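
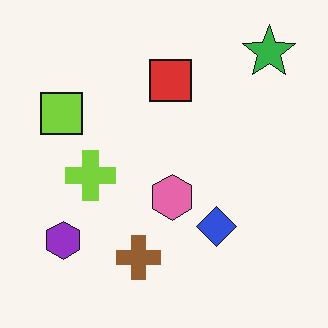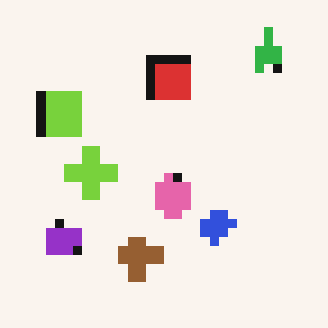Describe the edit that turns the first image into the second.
It was coarsely pixelated.

Shapes are reduced to large square blocks; fine edges and outlines are lost — a downscale-then-upscale (mosaic) effect.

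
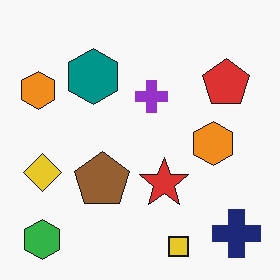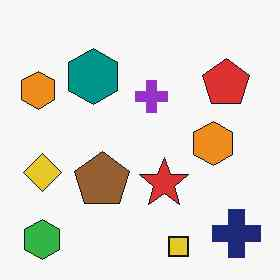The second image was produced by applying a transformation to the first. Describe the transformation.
The second image is the first JPEG-compressed with visible artifacts.

Blocky 8×8 compression artifacts appear around shape edges and the flat background shows ringing — characteristic JPEG degradation.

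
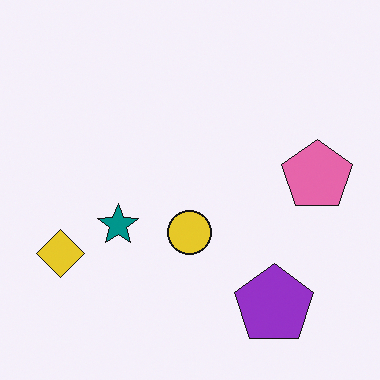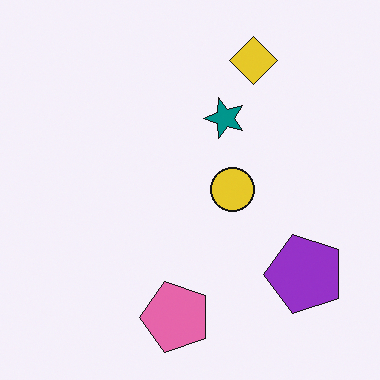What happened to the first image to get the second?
The image was transposed (reflected across the top-left ↔ bottom-right diagonal).

Shapes have swapped their row and column positions — what was in the top-right is now in the bottom-left — a diagonal reflection.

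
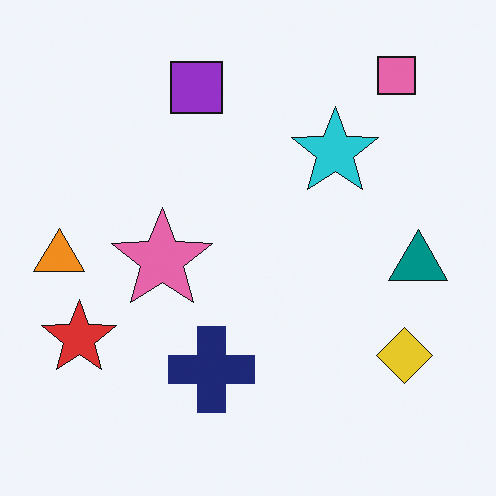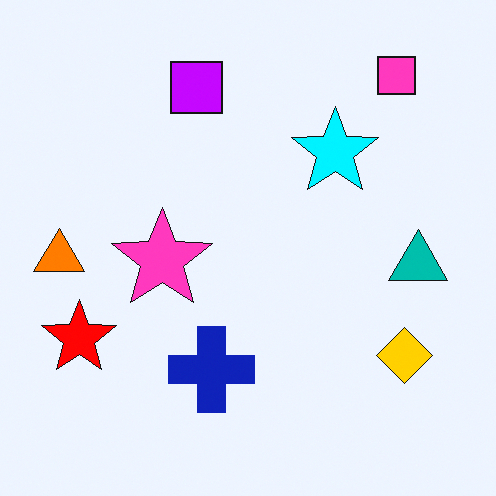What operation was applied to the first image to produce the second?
It was made much more vivid (saturation change).

All colors are more vivid — a global saturation change.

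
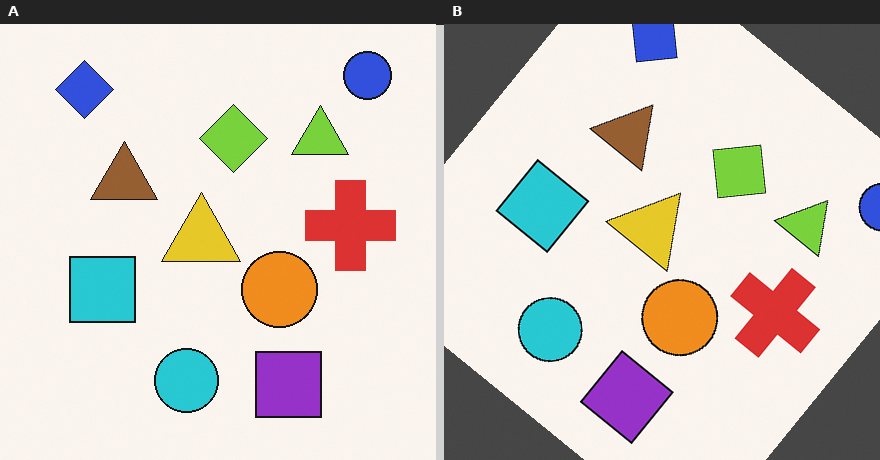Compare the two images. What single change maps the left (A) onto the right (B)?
The image was rotated clockwise by a large amount — several tens of degrees.

Every shape is tilted by the same angle and the image corners show triangular fill wedges — a whole-image rotation by a non-right angle.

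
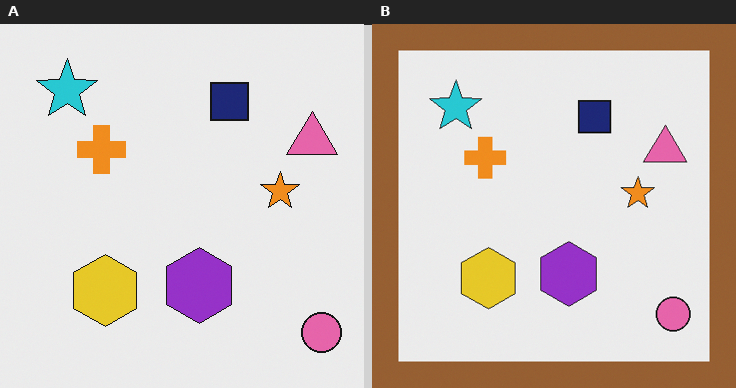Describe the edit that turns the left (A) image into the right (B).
The transformation is: framed with a brown border.

A solid brown frame runs around the edge of the right (B) image, with the content slightly shrunk inside it.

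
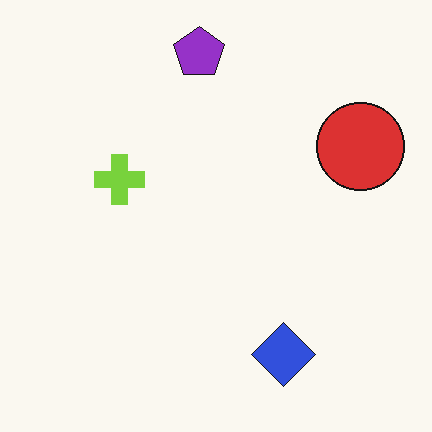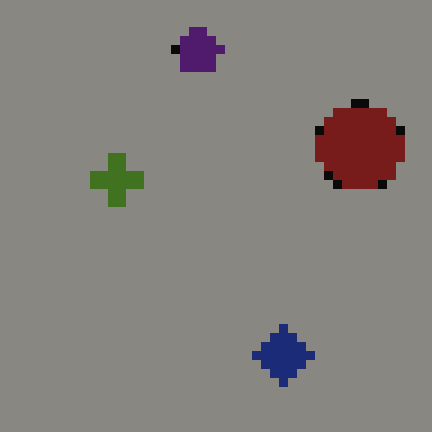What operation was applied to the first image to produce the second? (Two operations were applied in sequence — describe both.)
The transformation is: darkened a lot, then coarsely pixelated.

Every pixel — background and shapes alike — is uniformly darkened. Shapes are reduced to large square blocks; fine edges and outlines are lost — a downscale-then-upscale (mosaic) effect.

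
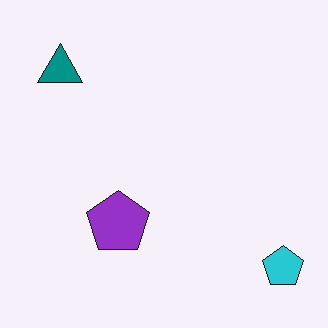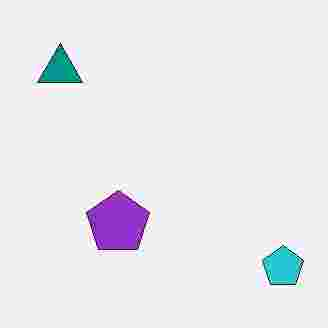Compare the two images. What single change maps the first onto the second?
Heavily JPEG-compressed with obvious blocking artifacts.

Blocky 8×8 compression artifacts appear around shape edges and the flat background shows ringing — characteristic JPEG degradation.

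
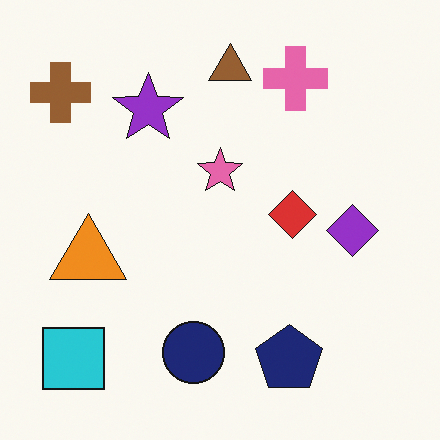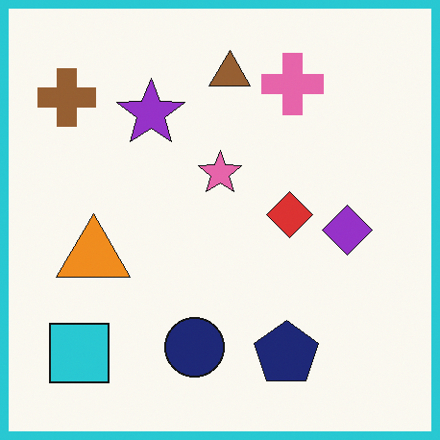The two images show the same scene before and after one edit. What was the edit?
The transformation is: framed with a cyan border.

A solid cyan frame runs around the edge of the second image, with the content slightly shrunk inside it.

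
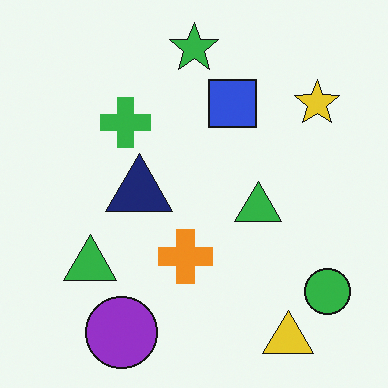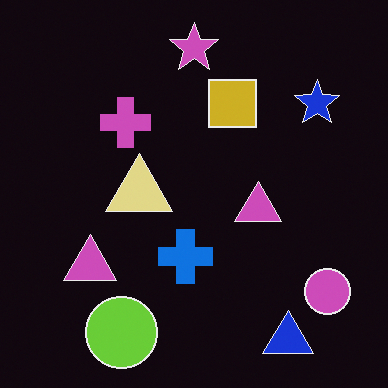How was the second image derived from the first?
The transformation is: color-inverted (negative).

The light background has become dark and every shape's color is its complement — a photographic negative.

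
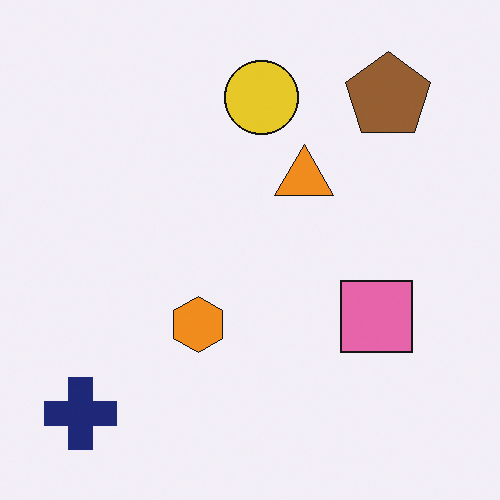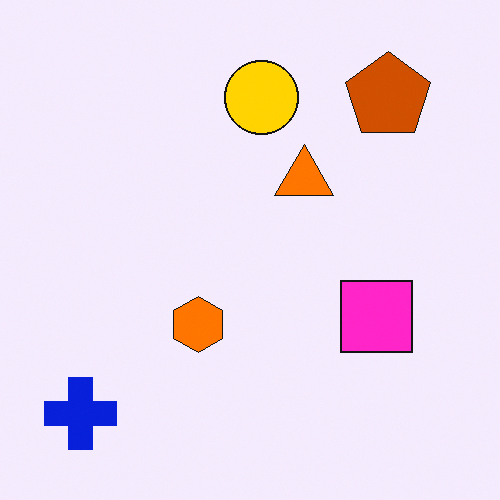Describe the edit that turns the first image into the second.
The image was heavily oversaturated.

All colors are more vivid — a global saturation change.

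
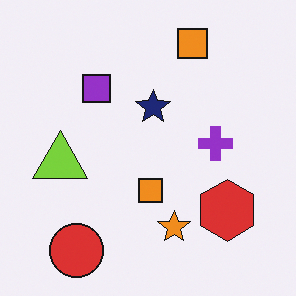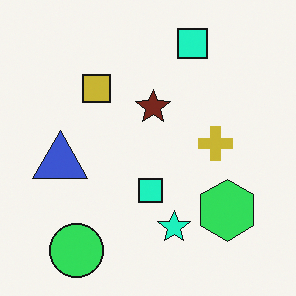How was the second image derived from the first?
The second image is the first hue-shifted through roughly a third of the color wheel.

Every shape's color has rotated by the same amount around the hue wheel — a uniform hue shift.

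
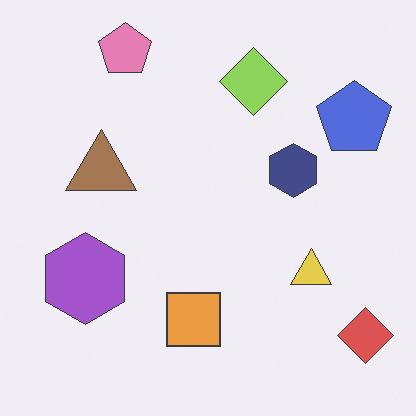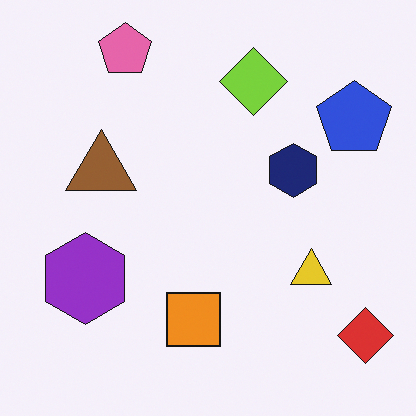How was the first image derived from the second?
This is the original image given slightly reduced contrast.

Tones are pushed toward mid-grey across the whole image — a global contrast change.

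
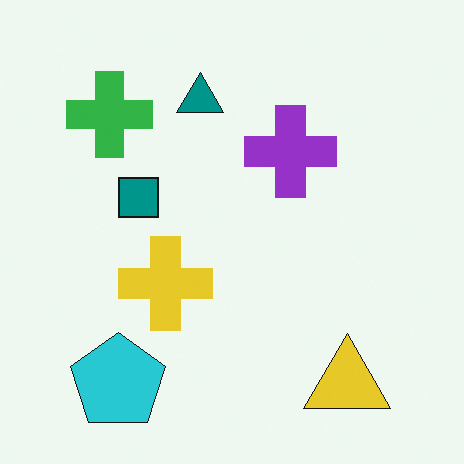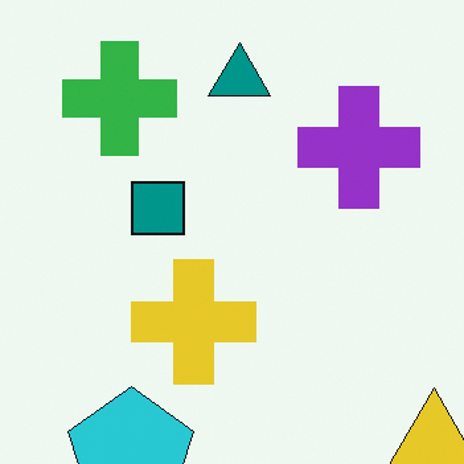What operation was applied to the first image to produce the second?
The transformation is: cropped slightly and scaled back up.

The visible shapes are larger and the field of view is narrower; shapes near the original edges may be partly or wholly outside the frame — a crop-and-rescale.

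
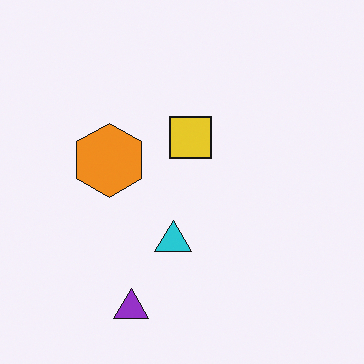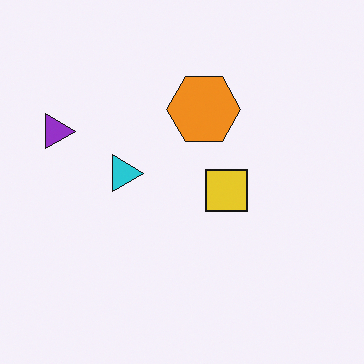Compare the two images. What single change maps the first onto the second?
The image was rotated 90° clockwise.

The purple triangle sits in the bottom of the first image and the left of the second — consistent with a whole-image 90° clockwise rotation.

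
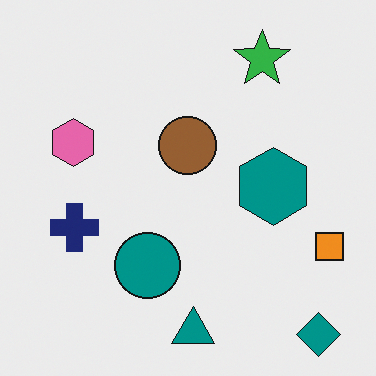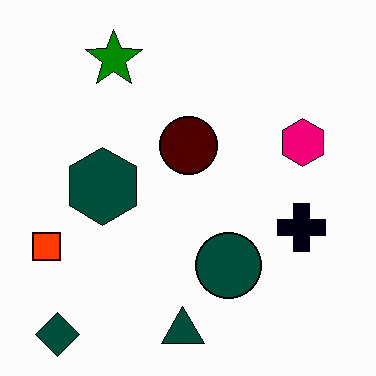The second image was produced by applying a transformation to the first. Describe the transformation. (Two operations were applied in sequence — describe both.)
The image was flipped horizontally (left ↔ right), then boosted in contrast.

The orange square is in the right of the first image and the left of the second — shapes on opposite sides of the vertical midline have swapped in a mirror flip. Tones are pushed away from mid-grey across the whole image — a global contrast change.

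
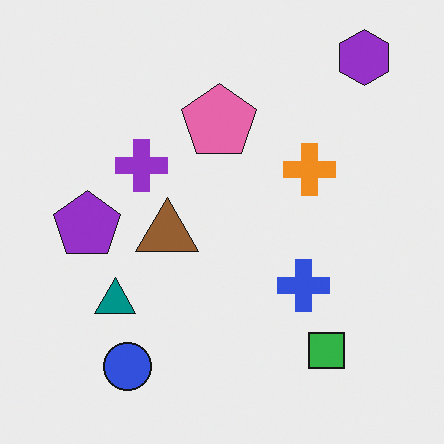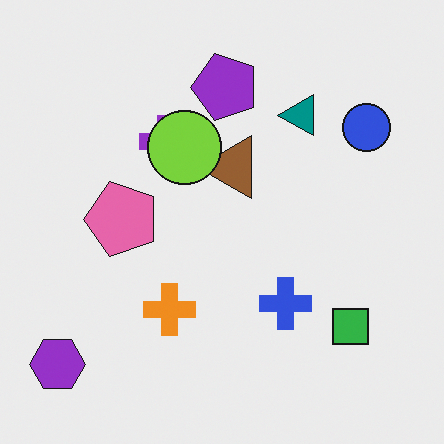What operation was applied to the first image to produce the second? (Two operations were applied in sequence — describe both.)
The image was transposed (reflected across the top-left ↔ bottom-right diagonal), then overlaid with an additional lime circle.

Shapes have swapped their row and column positions — what was in the top-right is now in the bottom-left — a diagonal reflection. A lime circle appears in the second image that is absent from the first.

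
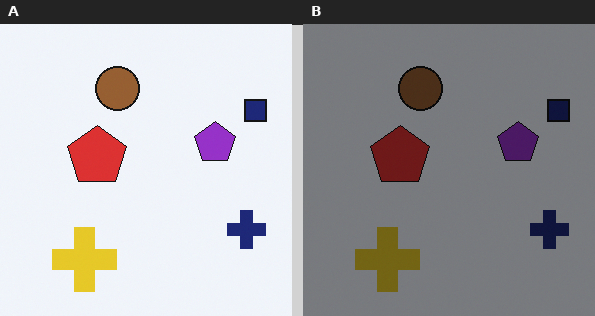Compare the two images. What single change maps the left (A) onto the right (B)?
It was darkened a lot.

Every pixel — background and shapes alike — is uniformly darkened.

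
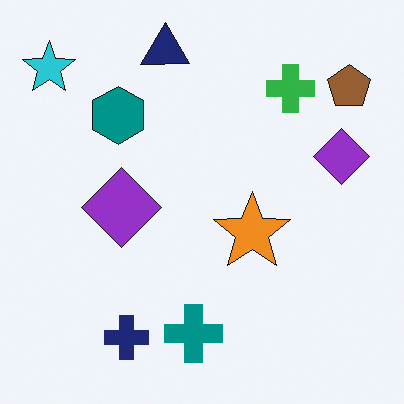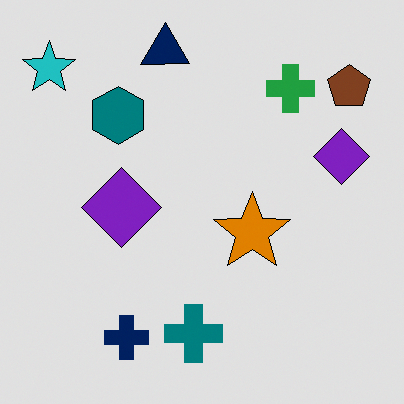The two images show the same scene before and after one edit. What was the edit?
The image was moderately posterized.

Each flat color has snapped to a coarser quantized level — most visibly, the near-white background has dropped to a flat grey.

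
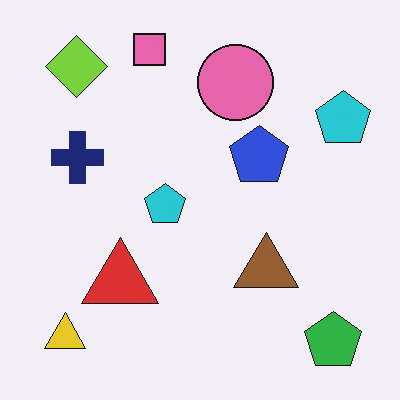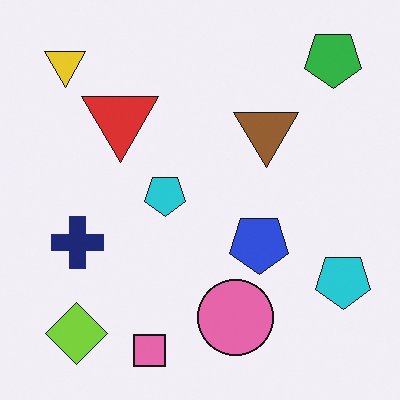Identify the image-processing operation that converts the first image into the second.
It was flipped vertically (top ↔ bottom).

The pink square is in the top of the first image and the bottom of the second — shapes on opposite sides of the horizontal midline have swapped in a mirror flip.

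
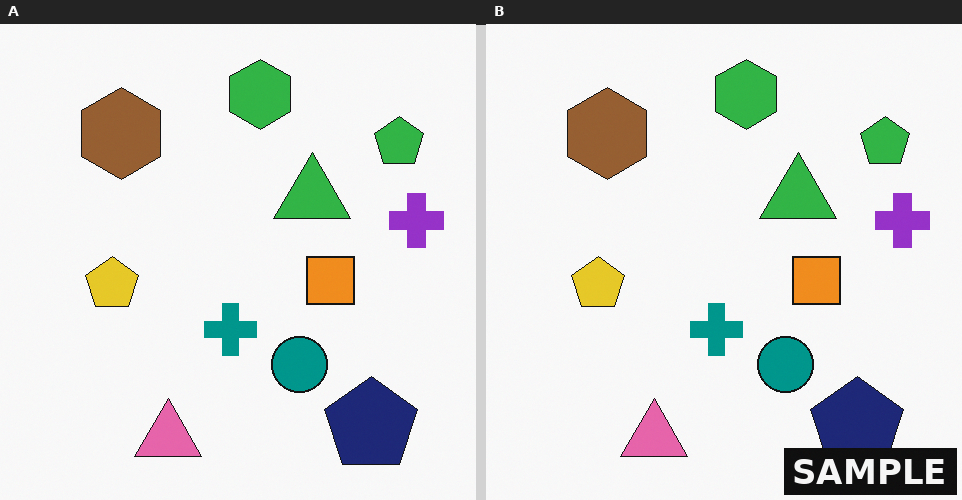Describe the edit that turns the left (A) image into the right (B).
Watermarked with the text "SAMPLE" in the lower-right corner.

A dark label reading "SAMPLE" appears in the lower-right corner.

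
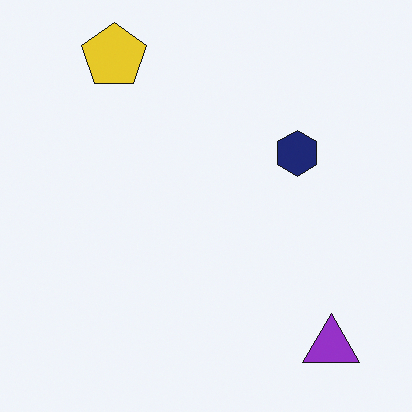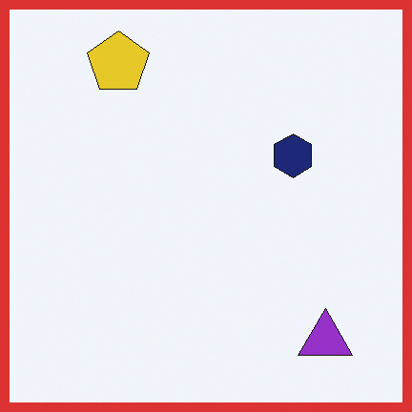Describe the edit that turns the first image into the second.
The transformation is: framed with a red border.

A solid red frame runs around the edge of the second image, with the content slightly shrunk inside it.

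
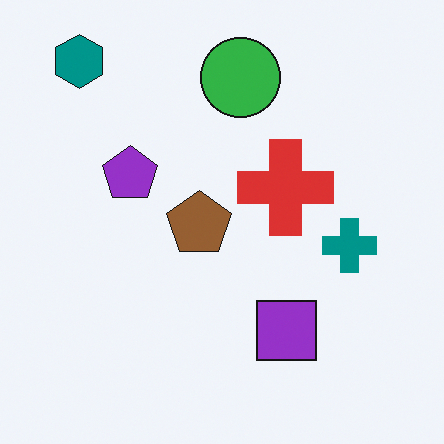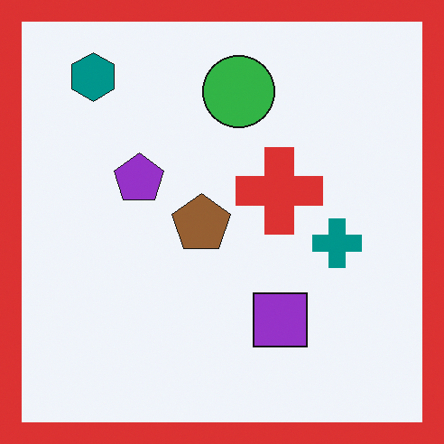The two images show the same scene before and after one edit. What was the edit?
Framed with a red border.

A solid red frame runs around the edge of the second image, with the content slightly shrunk inside it.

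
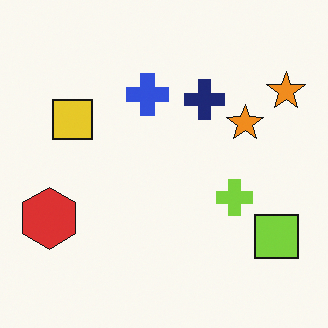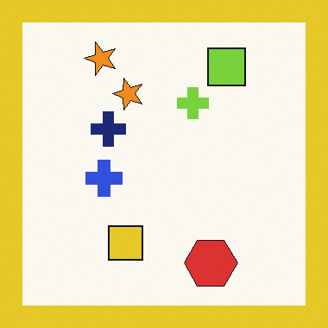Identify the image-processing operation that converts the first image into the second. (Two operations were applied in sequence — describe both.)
The image was rotated 90° counter-clockwise, then framed with a yellow border.

The lime square sits in the bottom-right of the first image and the top-right of the second — consistent with a whole-image 90° counter-clockwise rotation. A solid yellow frame runs around the edge of the second image, with the content slightly shrunk inside it.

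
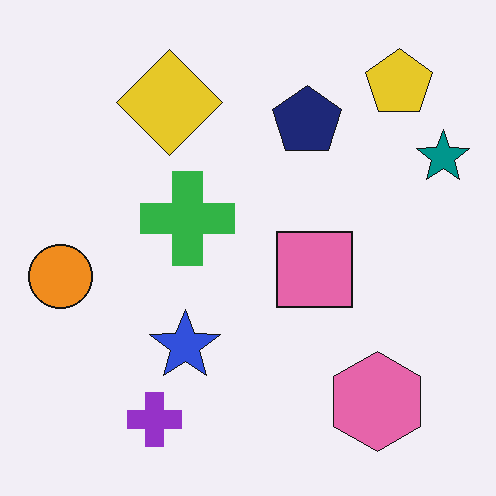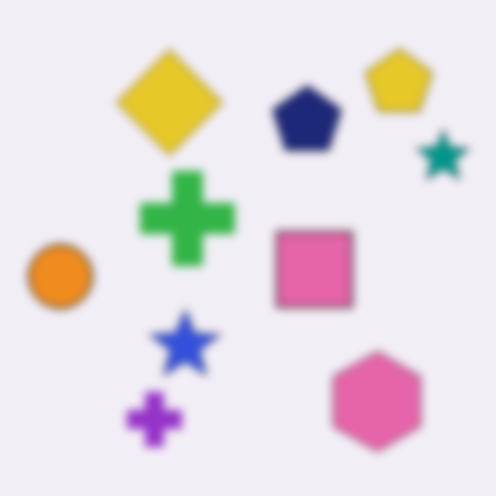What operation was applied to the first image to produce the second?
The second image is the first noticeably gaussian-blurred.

Shape edges and outlines are uniformly softened across the whole image.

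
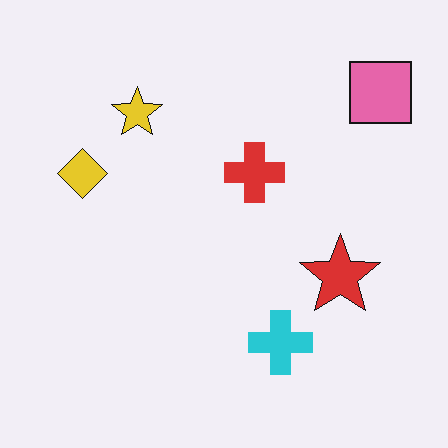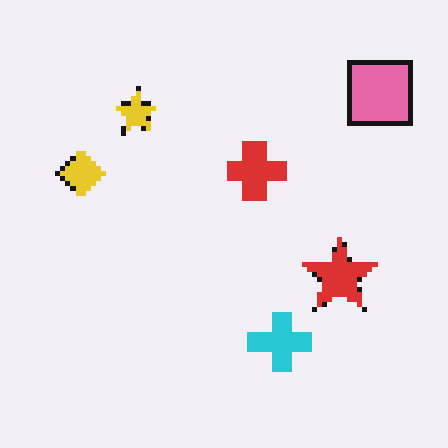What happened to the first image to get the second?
The transformation is: lightly pixelated (a mild mosaic effect).

Shapes are reduced to large square blocks; fine edges and outlines are lost — a downscale-then-upscale (mosaic) effect.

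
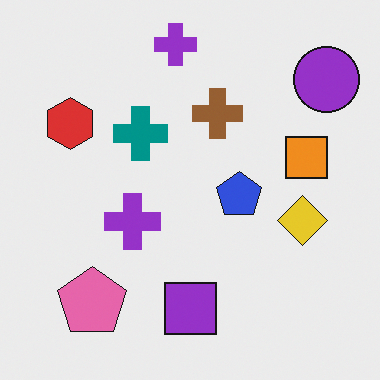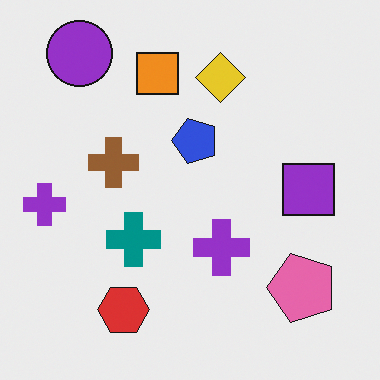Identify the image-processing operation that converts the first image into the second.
The second image is the first rotated 90° counter-clockwise.

The purple circle sits in the top-right of the first image and the top-left of the second — consistent with a whole-image 90° counter-clockwise rotation.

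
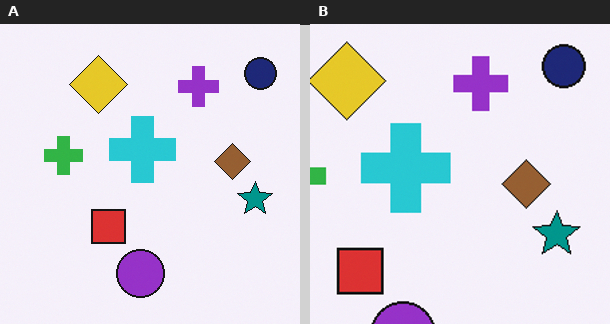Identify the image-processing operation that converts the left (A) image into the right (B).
The image was cropped to a modestly smaller region and rescaled.

The visible shapes are larger and the field of view is narrower; shapes near the original edges may be partly or wholly outside the frame — a crop-and-rescale.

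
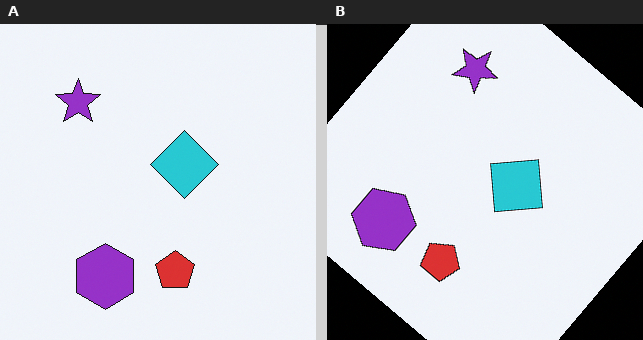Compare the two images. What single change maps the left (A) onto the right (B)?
The right (B) image is the left (A) rotated clockwise by a large amount — several tens of degrees.

Every shape is tilted by the same angle and the image corners show triangular fill wedges — a whole-image rotation by a non-right angle.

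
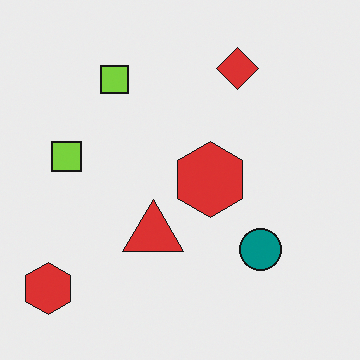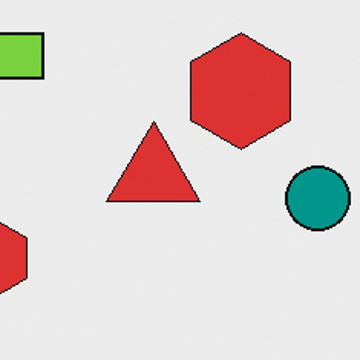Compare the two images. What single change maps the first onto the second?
This is the original image cropped to a modestly smaller region and rescaled.

The visible shapes are larger and the field of view is narrower; shapes near the original edges may be partly or wholly outside the frame — a crop-and-rescale.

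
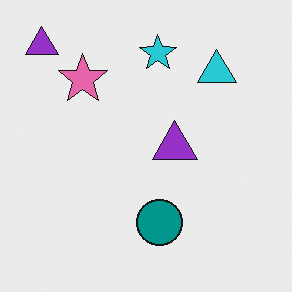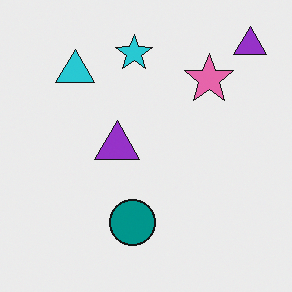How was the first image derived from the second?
The transformation is: flipped horizontally (left ↔ right).

The cyan triangle is in the top-left of the second image and the top-right of the first — shapes on opposite sides of the vertical midline have swapped in a mirror flip.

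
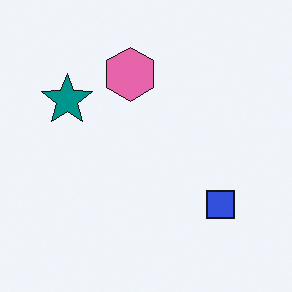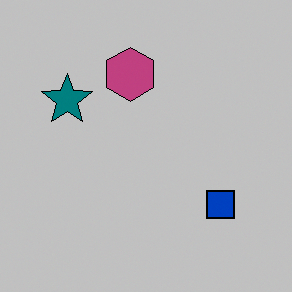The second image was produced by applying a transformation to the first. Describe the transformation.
It was aggressively posterized.

Each flat color has snapped to a coarser quantized level — most visibly, the near-white background has dropped to a flat grey.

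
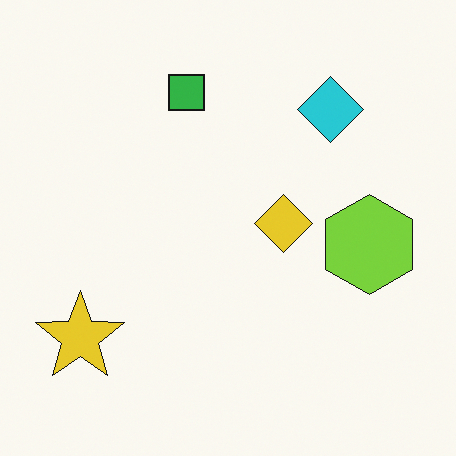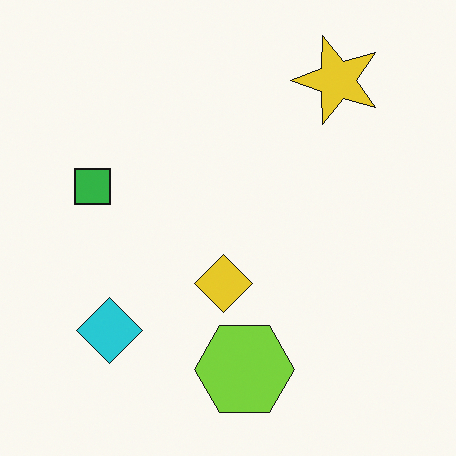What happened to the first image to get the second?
Transposed (reflected across the top-left ↔ bottom-right diagonal).

Shapes have swapped their row and column positions — what was in the top-right is now in the bottom-left — a diagonal reflection.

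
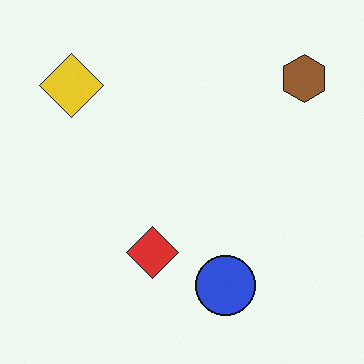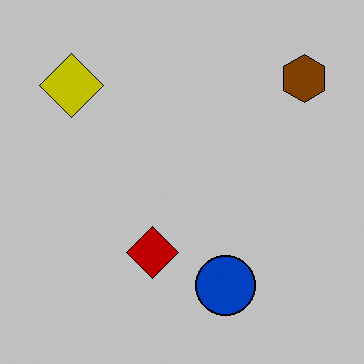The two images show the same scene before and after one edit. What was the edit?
The transformation is: aggressively posterized.

Each flat color has snapped to a coarser quantized level — most visibly, the near-white background has dropped to a flat grey.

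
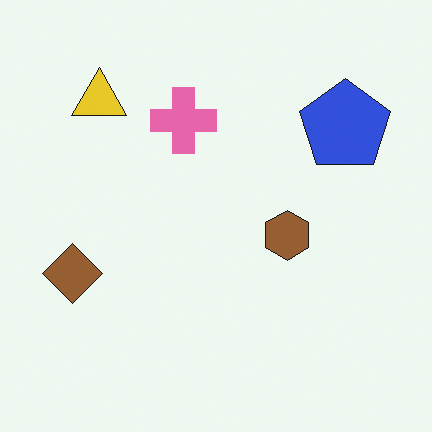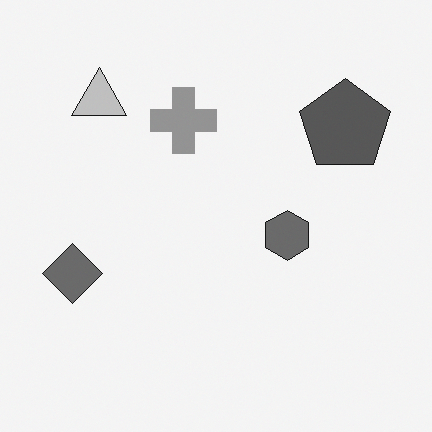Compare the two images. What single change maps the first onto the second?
This is the original image converted to grayscale.

All color is removed — every shape is now a shade of grey.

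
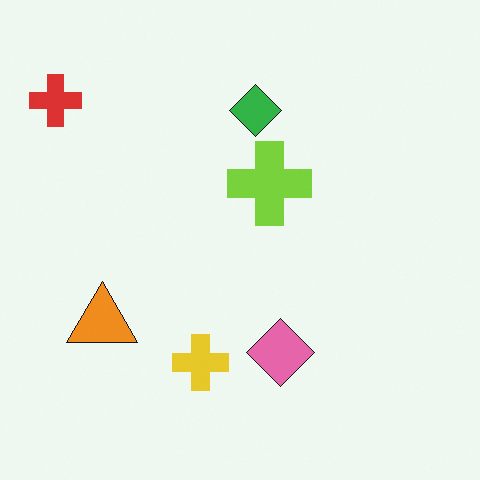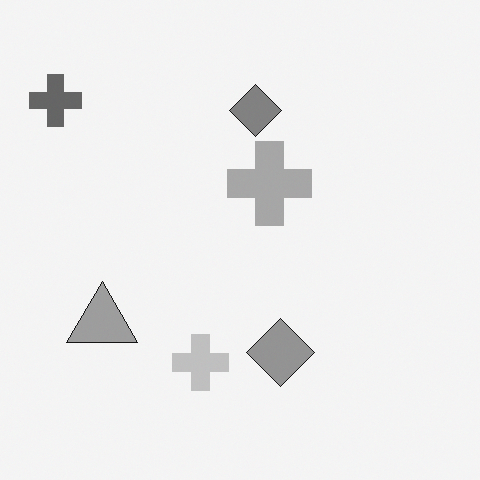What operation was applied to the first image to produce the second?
Converted to grayscale.

All color is removed — every shape is now a shade of grey.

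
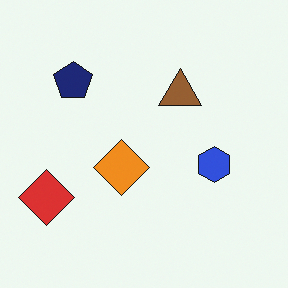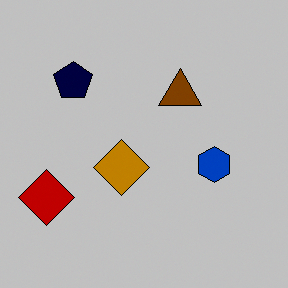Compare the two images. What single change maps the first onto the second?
This is the original image aggressively posterized.

Each flat color has snapped to a coarser quantized level — most visibly, the near-white background has dropped to a flat grey.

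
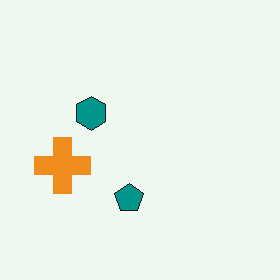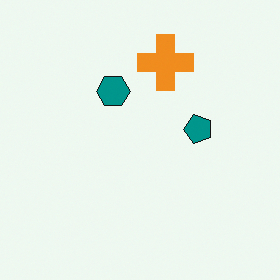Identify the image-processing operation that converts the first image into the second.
The second image is the first transposed (reflected across the top-left ↔ bottom-right diagonal).

Shapes have swapped their row and column positions — what was in the top-right is now in the bottom-left — a diagonal reflection.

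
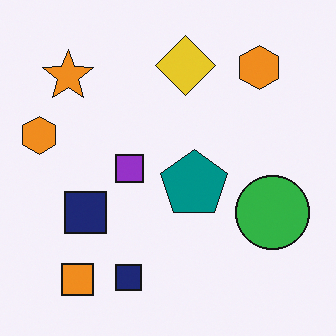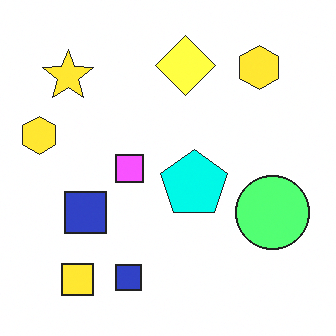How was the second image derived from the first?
The second image is the first noticeably brightened.

Every pixel — background and shapes alike — is uniformly brightened.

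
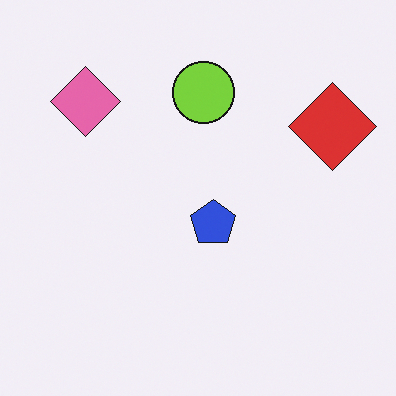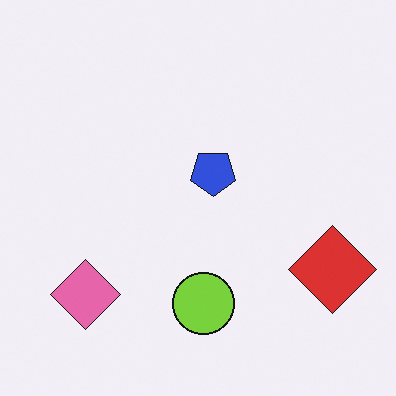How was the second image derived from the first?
The transformation is: flipped vertically (top ↔ bottom).

The lime circle is in the top of the first image and the bottom of the second — shapes on opposite sides of the horizontal midline have swapped in a mirror flip.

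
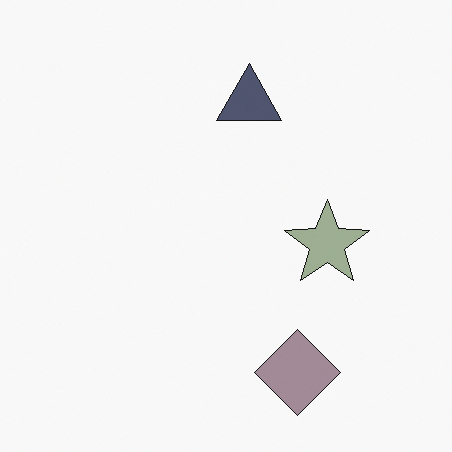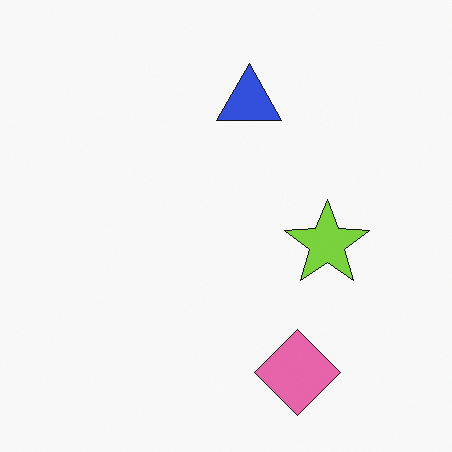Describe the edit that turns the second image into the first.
The transformation is: made much more muted (saturation change).

All colors are more muted and greyish — a global saturation change.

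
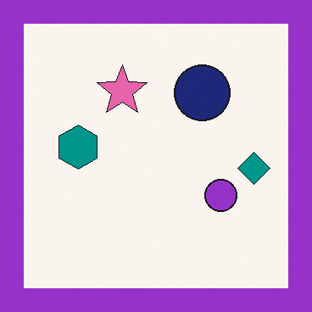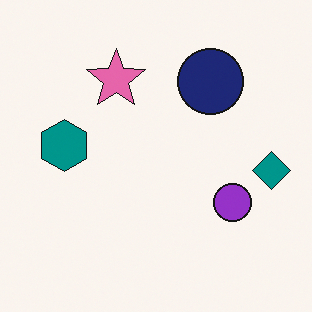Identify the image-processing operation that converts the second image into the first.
The transformation is: framed with a purple border.

A solid purple frame runs around the edge of the first image, with the content slightly shrunk inside it.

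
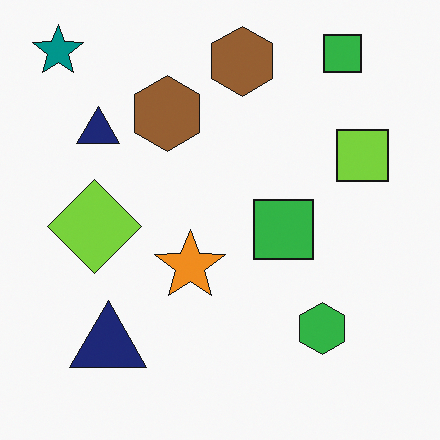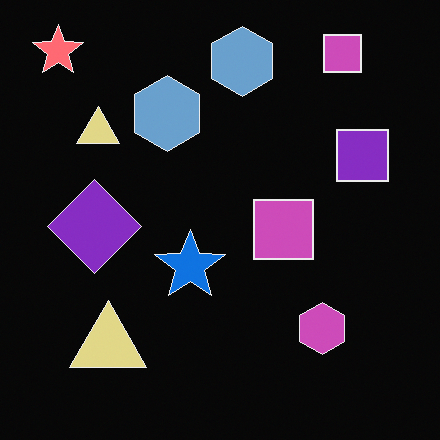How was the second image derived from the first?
This is the original image color-inverted (negative).

The light background has become dark and every shape's color is its complement — a photographic negative.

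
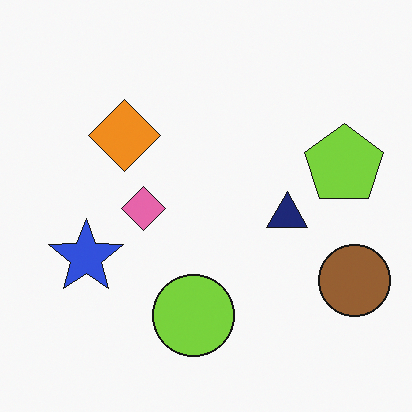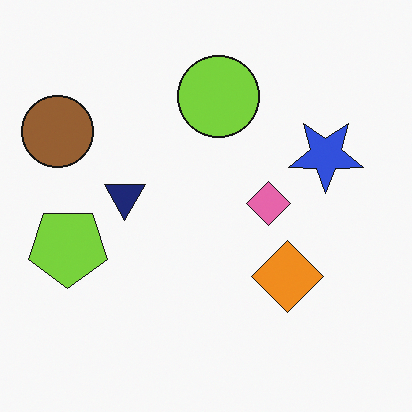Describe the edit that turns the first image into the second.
The image was rotated 180°.

The brown circle sits in the bottom-right of the first image and the top-left of the second — consistent with a whole-image 180° rotation.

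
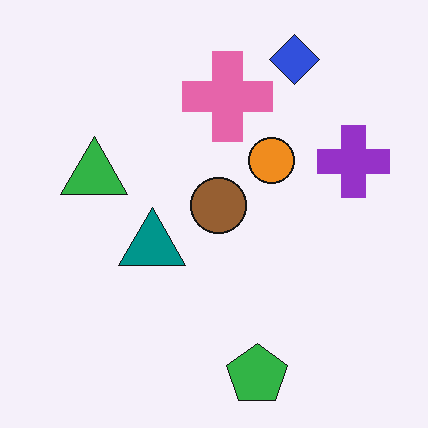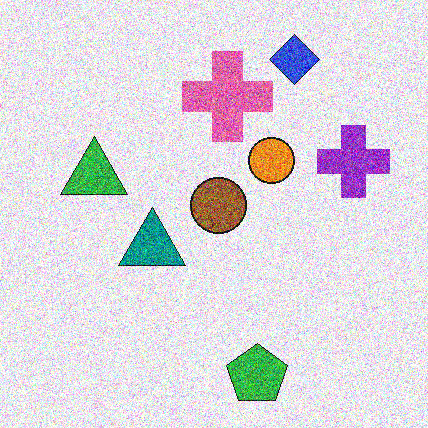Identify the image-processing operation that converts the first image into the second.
The second image is the first degraded with heavy additive noise.

Random speckle covers the whole image, including the flat background.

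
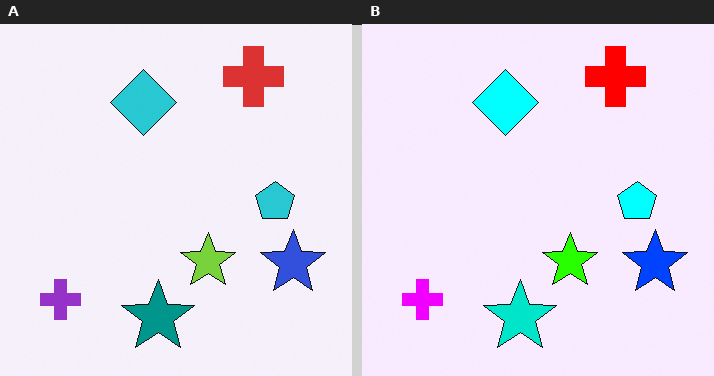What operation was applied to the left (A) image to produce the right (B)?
The image was made much more vivid (saturation change).

All colors are more vivid — a global saturation change.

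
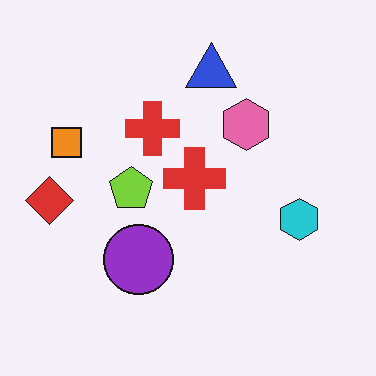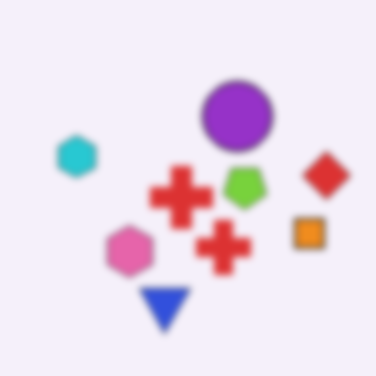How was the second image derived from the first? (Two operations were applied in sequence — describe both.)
The image was rotated 180°, then noticeably gaussian-blurred.

The red diamond sits in the left of the first image and the right of the second — consistent with a whole-image 180° rotation. Shape edges and outlines are uniformly softened across the whole image.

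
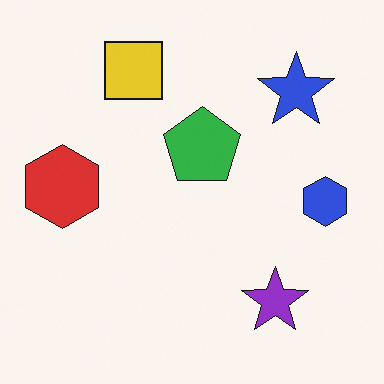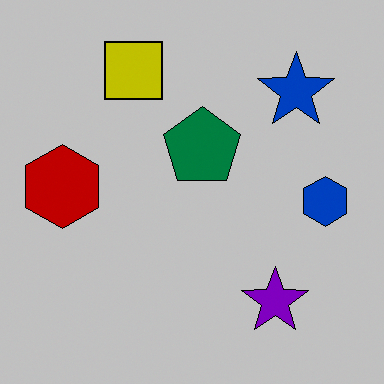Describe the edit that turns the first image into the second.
Aggressively posterized.

Each flat color has snapped to a coarser quantized level — most visibly, the near-white background has dropped to a flat grey.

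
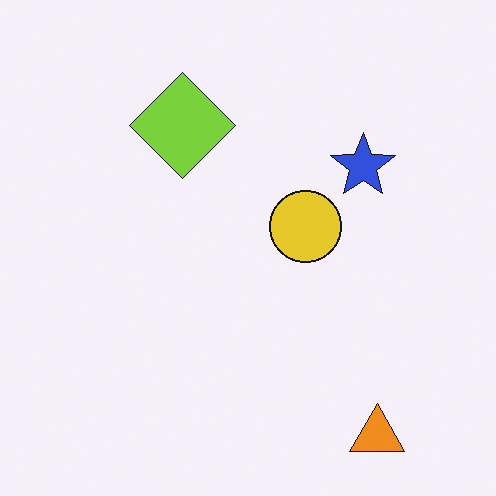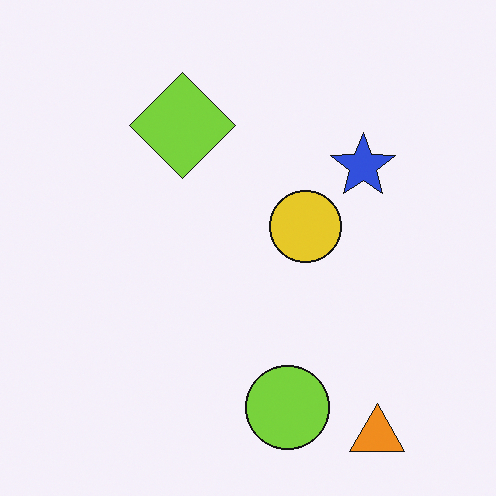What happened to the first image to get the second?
This is the original image overlaid with an additional lime circle.

A lime circle appears in the second image that is absent from the first.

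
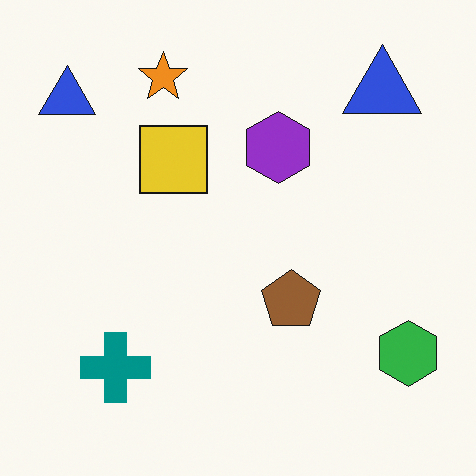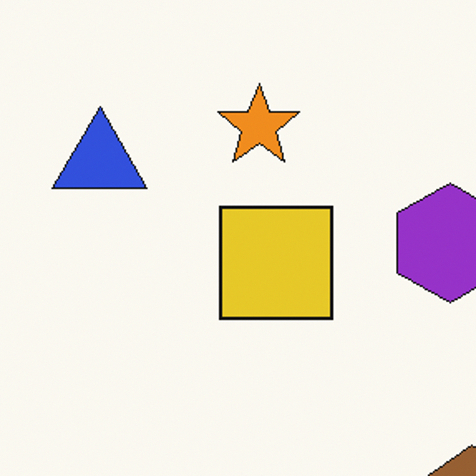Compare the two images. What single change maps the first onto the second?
It was cropped tightly and scaled back up.

The visible shapes are larger and the field of view is narrower; shapes near the original edges may be partly or wholly outside the frame — a crop-and-rescale.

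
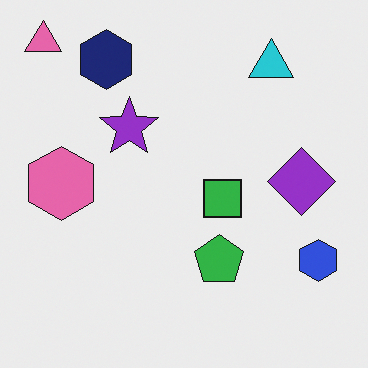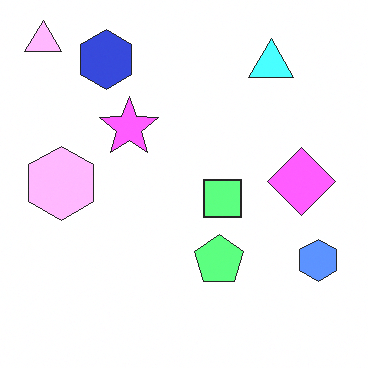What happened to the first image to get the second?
The transformation is: substantially brightened.

Every pixel — background and shapes alike — is uniformly brightened.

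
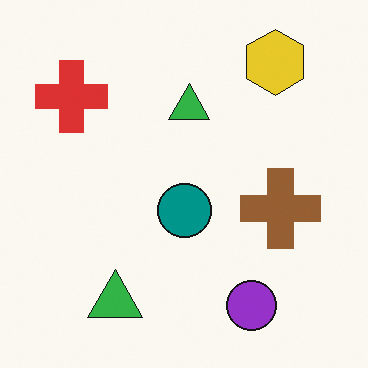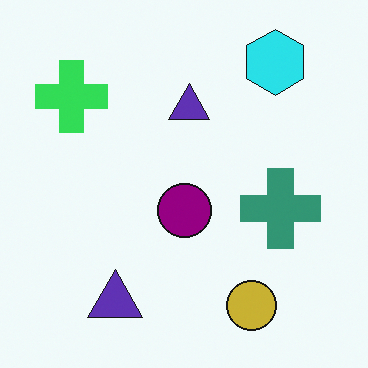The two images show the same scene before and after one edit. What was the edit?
The image was hue-shifted by a moderate amount.

Every shape's color has rotated by the same amount around the hue wheel — a uniform hue shift.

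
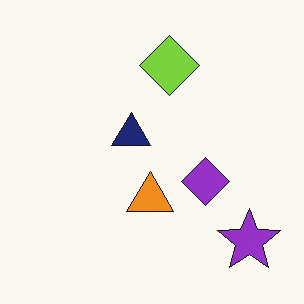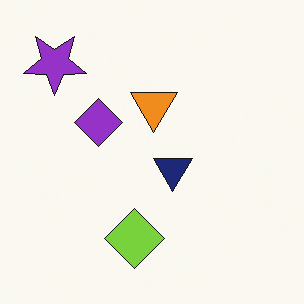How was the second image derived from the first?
The transformation is: rotated 180°.

The purple star sits in the bottom-right of the first image and the top-left of the second — consistent with a whole-image 180° rotation.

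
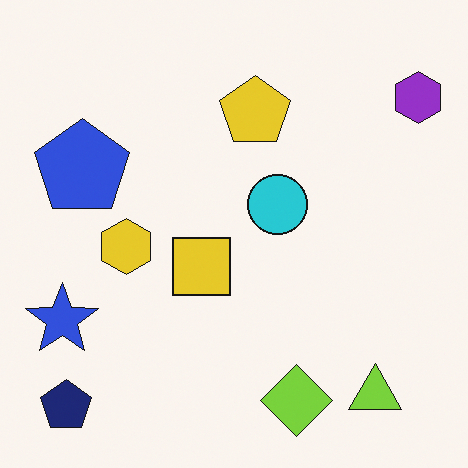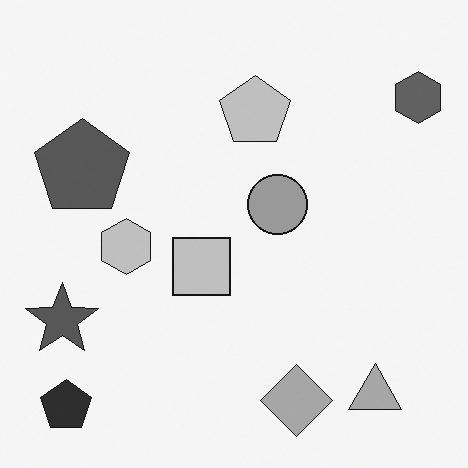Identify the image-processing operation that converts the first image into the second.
The image was converted to grayscale.

All color is removed — every shape is now a shade of grey.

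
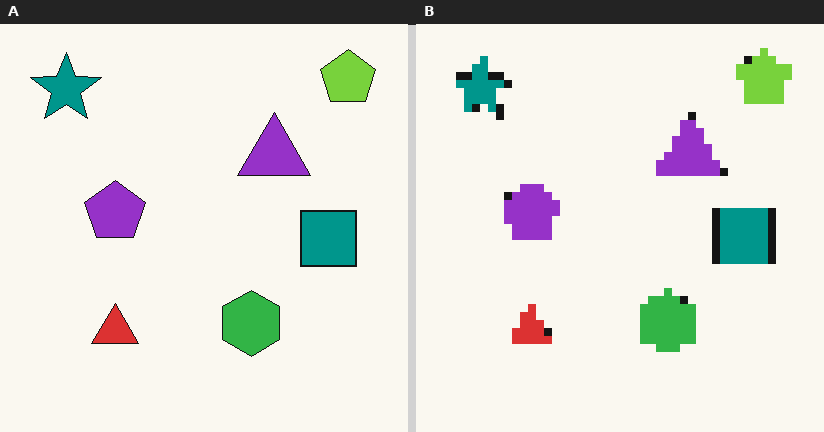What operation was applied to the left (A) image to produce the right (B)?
The transformation is: pixelated into visible square blocks.

Shapes are reduced to large square blocks; fine edges and outlines are lost — a downscale-then-upscale (mosaic) effect.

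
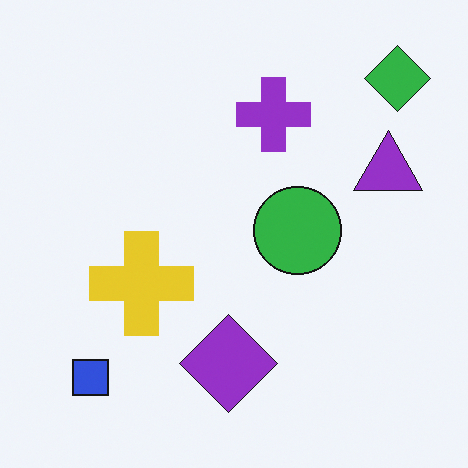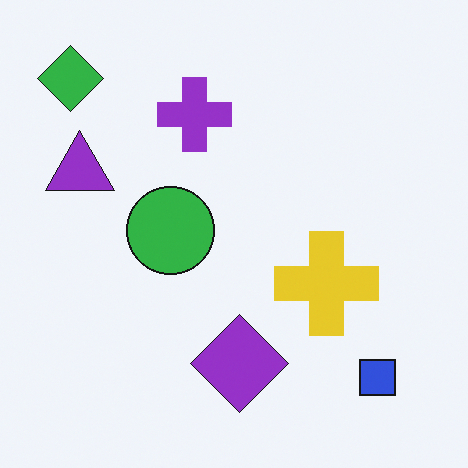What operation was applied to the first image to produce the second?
The second image is the first flipped horizontally (left ↔ right).

The green diamond is in the top-right of the first image and the top-left of the second — shapes on opposite sides of the vertical midline have swapped in a mirror flip.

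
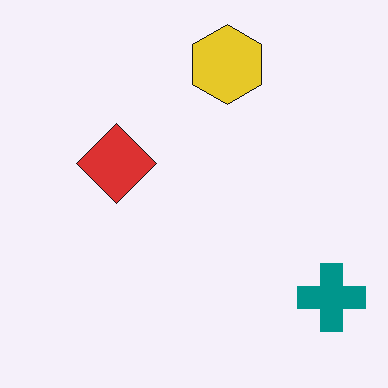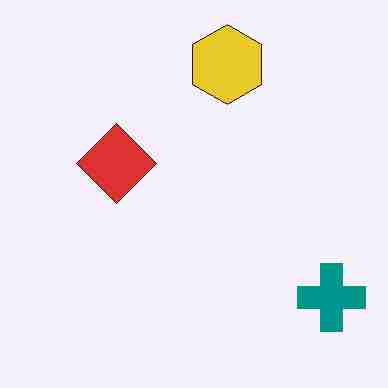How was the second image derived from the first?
This is the original image degraded with heavy JPEG compression.

Blocky 8×8 compression artifacts appear around shape edges and the flat background shows ringing — characteristic JPEG degradation.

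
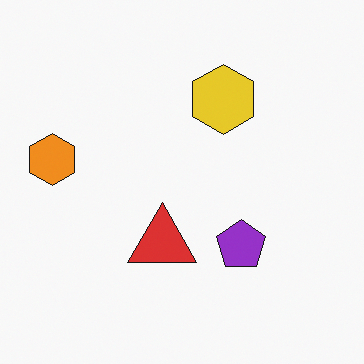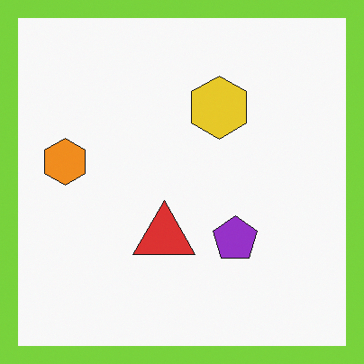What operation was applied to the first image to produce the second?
It was framed with a lime border.

A solid lime frame runs around the edge of the second image, with the content slightly shrunk inside it.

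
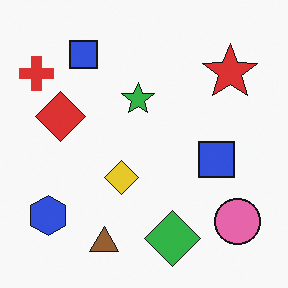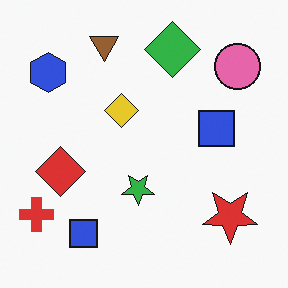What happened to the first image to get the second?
Flipped vertically (top ↔ bottom).

The brown triangle is in the bottom of the first image and the top of the second — shapes on opposite sides of the horizontal midline have swapped in a mirror flip.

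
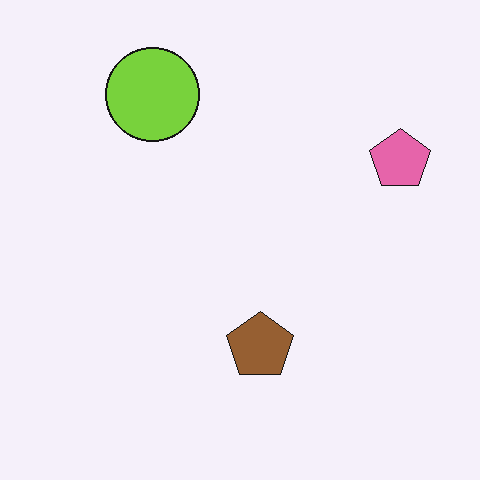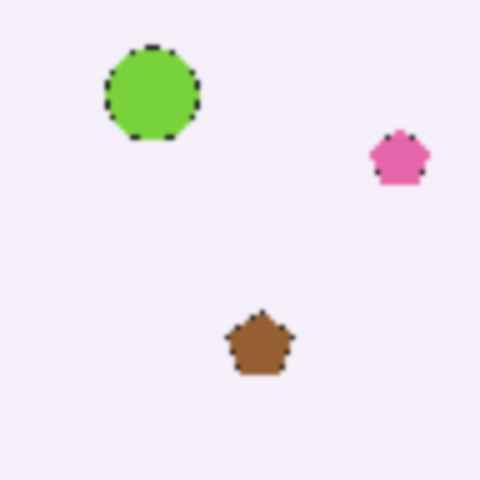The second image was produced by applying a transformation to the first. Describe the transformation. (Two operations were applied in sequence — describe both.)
The image was mildly pixelated, then given a subtle gaussian blur.

Shapes are reduced to large square blocks; fine edges and outlines are lost — a downscale-then-upscale (mosaic) effect. Shape edges and outlines are uniformly softened across the whole image.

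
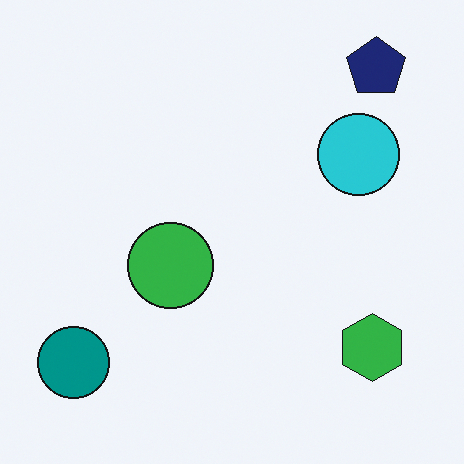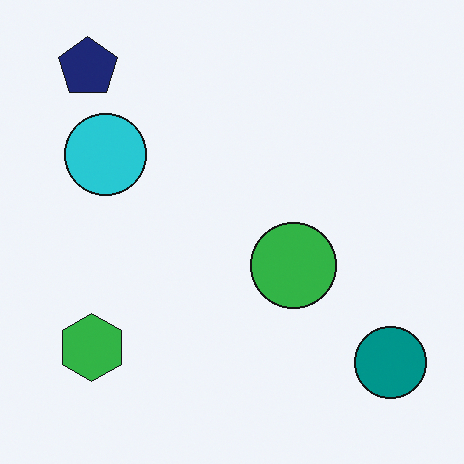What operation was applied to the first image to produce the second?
This is the original image flipped horizontally (left ↔ right).

The teal circle is in the bottom-left of the first image and the bottom-right of the second — shapes on opposite sides of the vertical midline have swapped in a mirror flip.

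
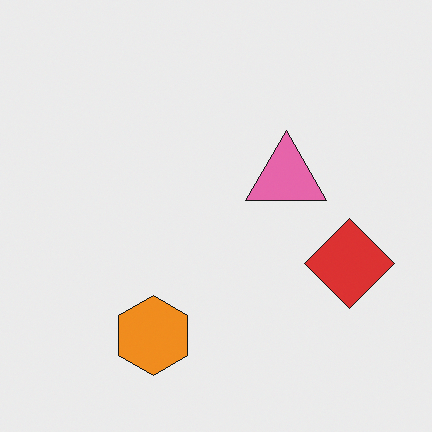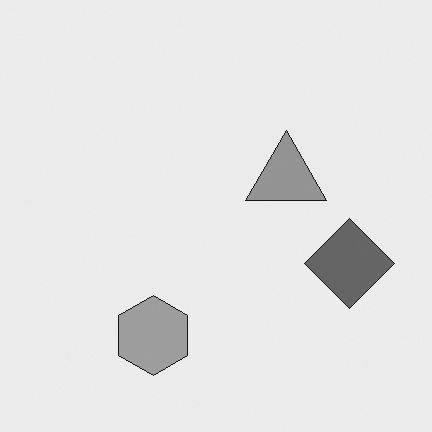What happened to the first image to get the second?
The image was converted to grayscale.

All color is removed — every shape is now a shade of grey.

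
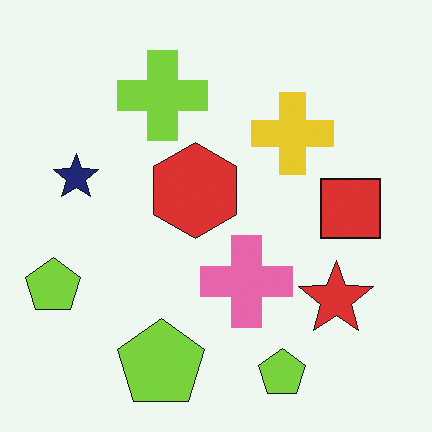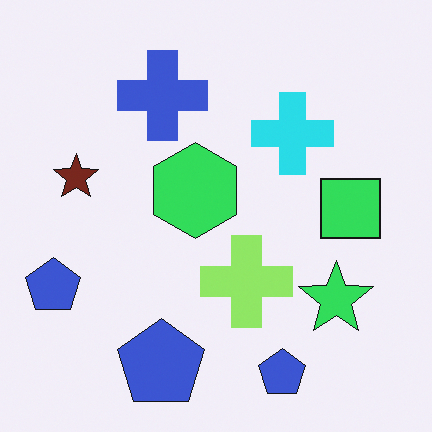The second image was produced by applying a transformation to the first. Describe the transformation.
The image was hue-shifted through roughly a third of the color wheel.

Every shape's color has rotated by the same amount around the hue wheel — a uniform hue shift.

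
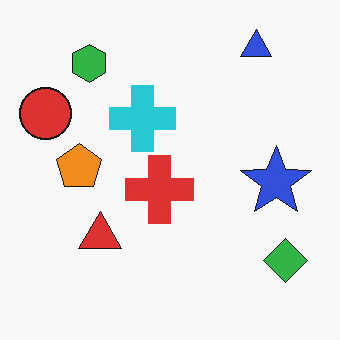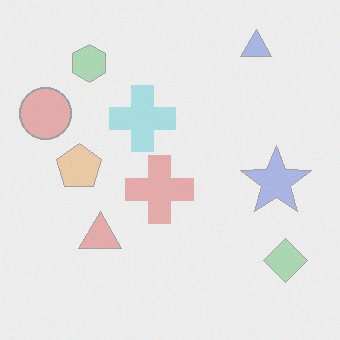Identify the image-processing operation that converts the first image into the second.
Washed out (contrast reduced).

Tones are pushed toward mid-grey across the whole image — a global contrast change.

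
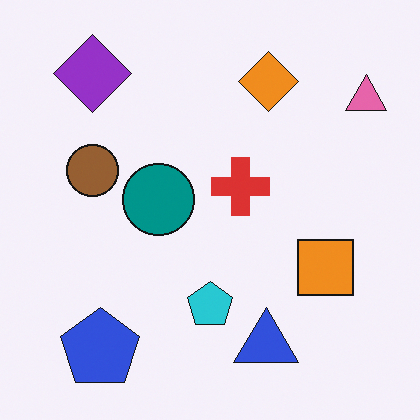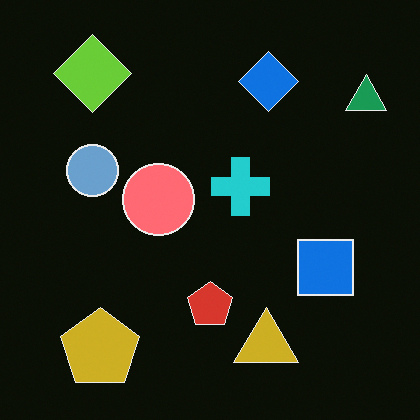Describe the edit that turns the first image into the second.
It was color-inverted (negative).

The light background has become dark and every shape's color is its complement — a photographic negative.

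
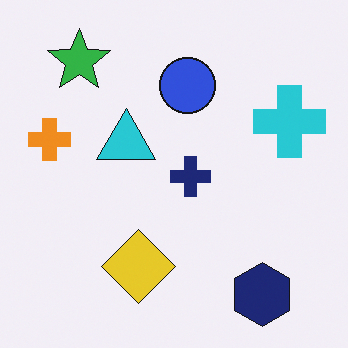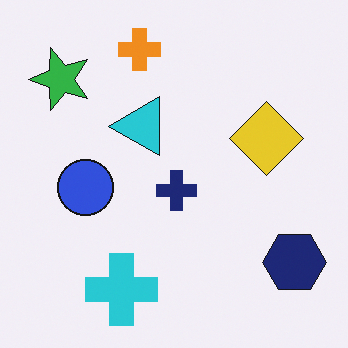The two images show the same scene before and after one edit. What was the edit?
It was transposed (reflected across the top-left ↔ bottom-right diagonal).

Shapes have swapped their row and column positions — what was in the top-right is now in the bottom-left — a diagonal reflection.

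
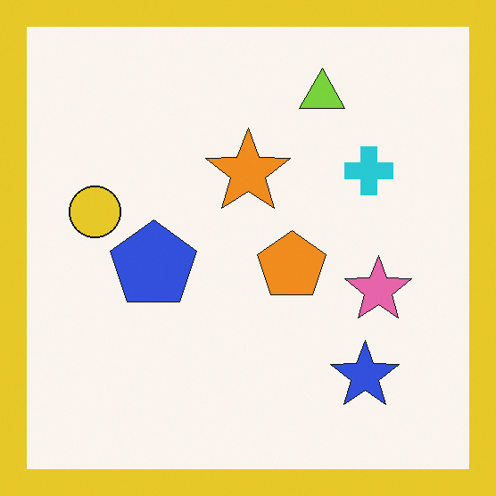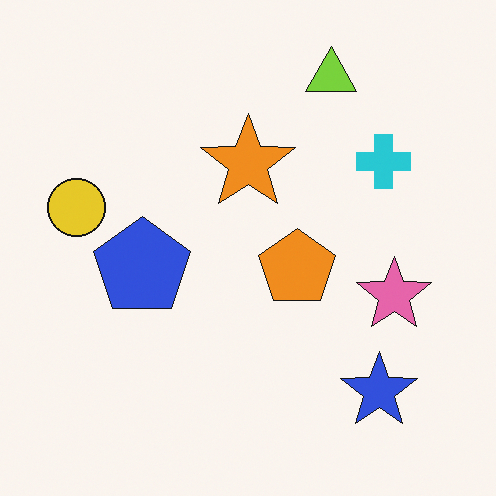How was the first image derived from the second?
The first image is the second framed with a yellow border.

A solid yellow frame runs around the edge of the first image, with the content slightly shrunk inside it.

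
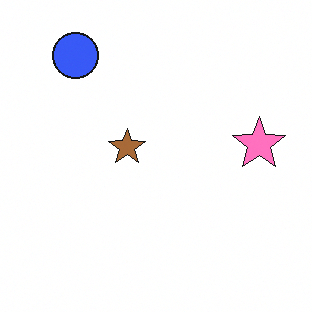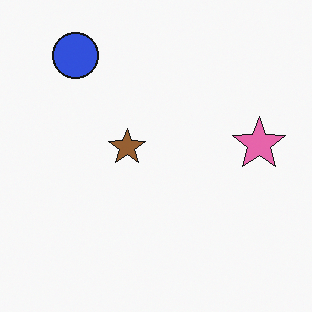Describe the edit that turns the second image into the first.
The image was brightened a little.

Every pixel — background and shapes alike — is uniformly brightened.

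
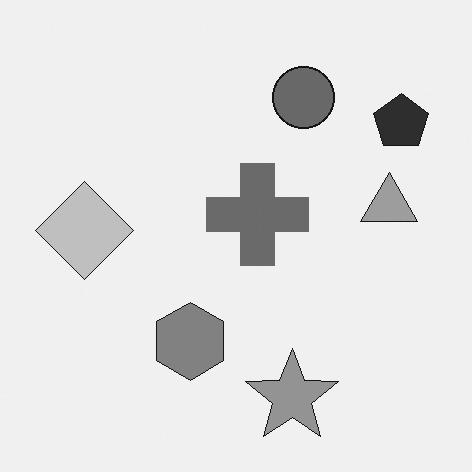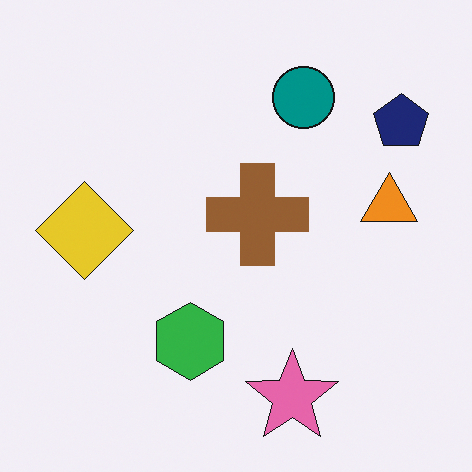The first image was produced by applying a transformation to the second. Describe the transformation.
The transformation is: converted to grayscale.

All color is removed — every shape is now a shade of grey.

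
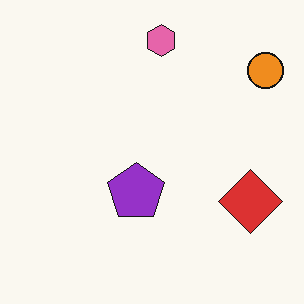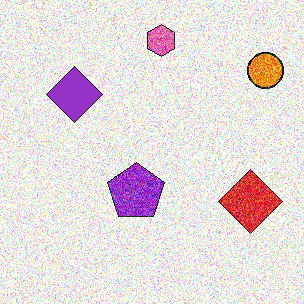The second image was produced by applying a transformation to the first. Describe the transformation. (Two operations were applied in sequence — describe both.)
This is the original image degraded with strong gaussian noise, then overlaid with an additional purple diamond.

Random speckle covers the whole image, including the flat background. A purple diamond appears in the second image that is absent from the first.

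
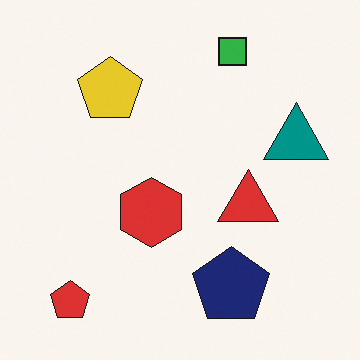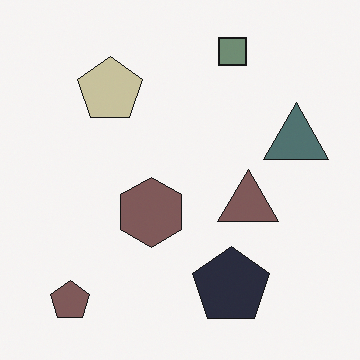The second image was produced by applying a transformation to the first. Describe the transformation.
The transformation is: made much more muted (saturation change).

All colors are more muted and greyish — a global saturation change.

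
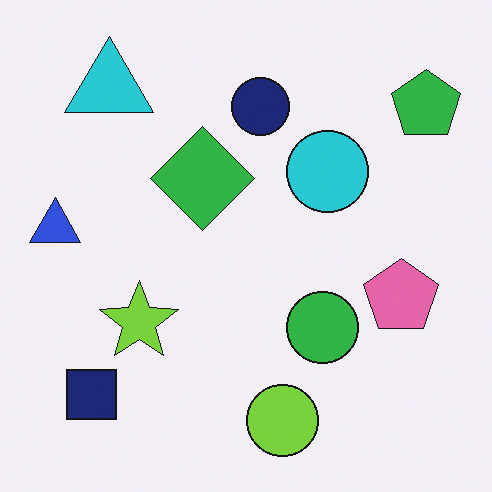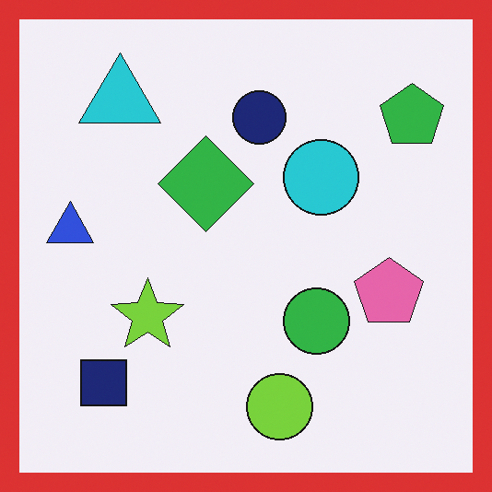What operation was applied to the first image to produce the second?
It was framed with a red border.

A solid red frame runs around the edge of the second image, with the content slightly shrunk inside it.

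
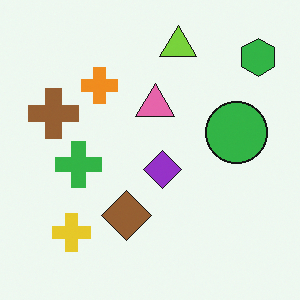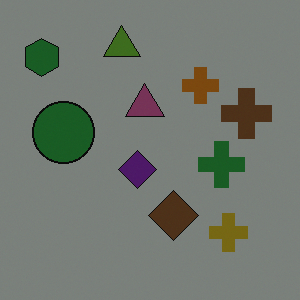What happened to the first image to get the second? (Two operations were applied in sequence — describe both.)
The image was darkened a lot, then flipped horizontally (left ↔ right).

Every pixel — background and shapes alike — is uniformly darkened. The green hexagon is in the top-right of the first image and the top-left of the second — shapes on opposite sides of the vertical midline have swapped in a mirror flip.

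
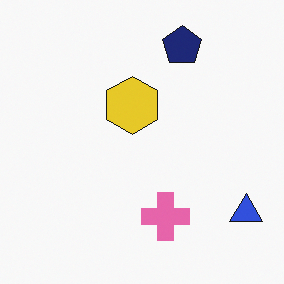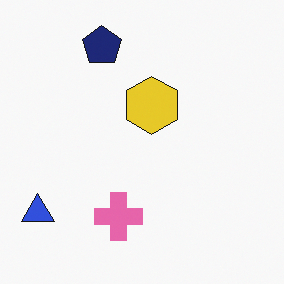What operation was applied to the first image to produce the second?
Flipped horizontally (left ↔ right).

The blue triangle is in the bottom-right of the first image and the bottom-left of the second — shapes on opposite sides of the vertical midline have swapped in a mirror flip.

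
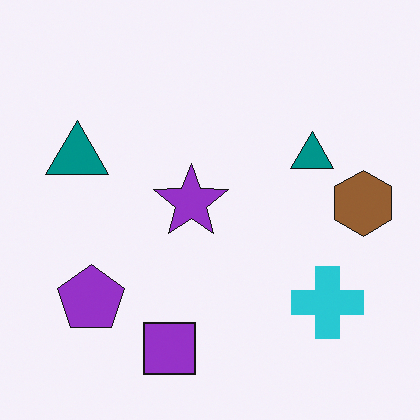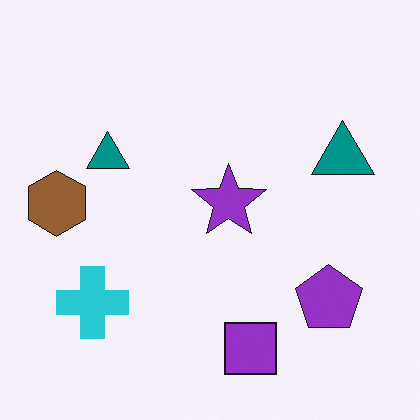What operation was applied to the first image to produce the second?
The transformation is: flipped horizontally (left ↔ right).

The brown hexagon is in the right of the first image and the left of the second — shapes on opposite sides of the vertical midline have swapped in a mirror flip.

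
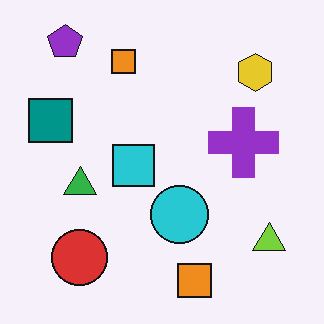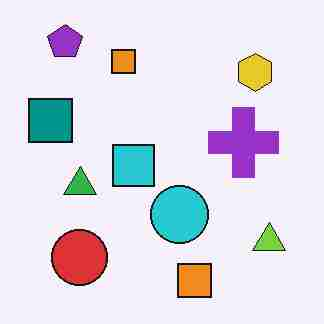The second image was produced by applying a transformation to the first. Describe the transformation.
Heavily JPEG-compressed with obvious blocking artifacts.

Blocky 8×8 compression artifacts appear around shape edges and the flat background shows ringing — characteristic JPEG degradation.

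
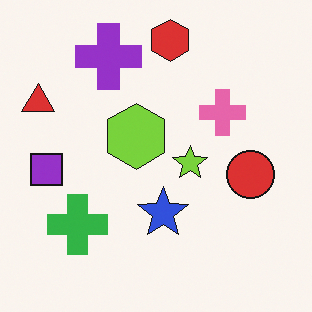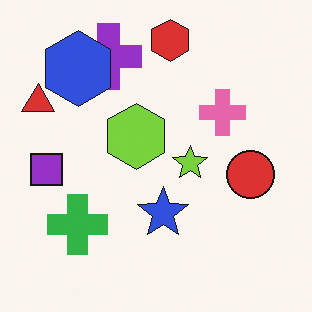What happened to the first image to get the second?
The second image is the first overlaid with an additional blue hexagon.

A blue hexagon appears in the second image that is absent from the first.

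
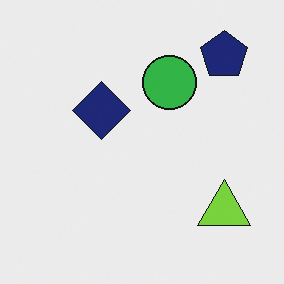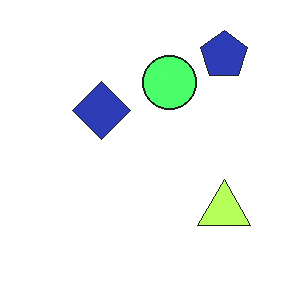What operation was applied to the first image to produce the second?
Brightened a lot.

Every pixel — background and shapes alike — is uniformly brightened.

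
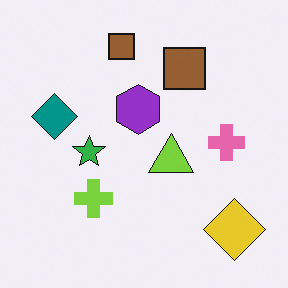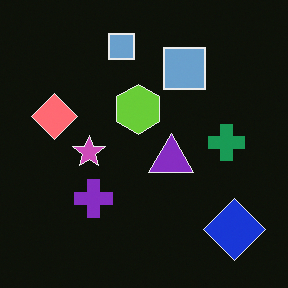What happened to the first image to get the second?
It was color-inverted (negative).

The light background has become dark and every shape's color is its complement — a photographic negative.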